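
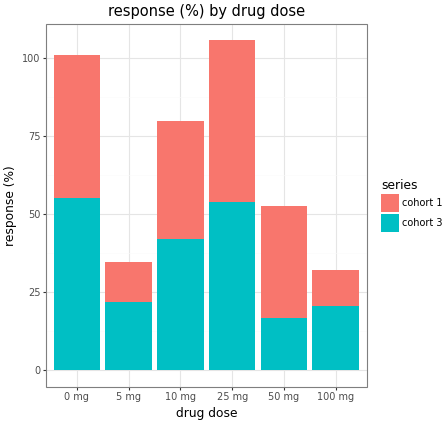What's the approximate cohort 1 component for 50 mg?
≈ 30

cohort 1 top ≈ 50, bottom ≈ 20; segment ≈ 30.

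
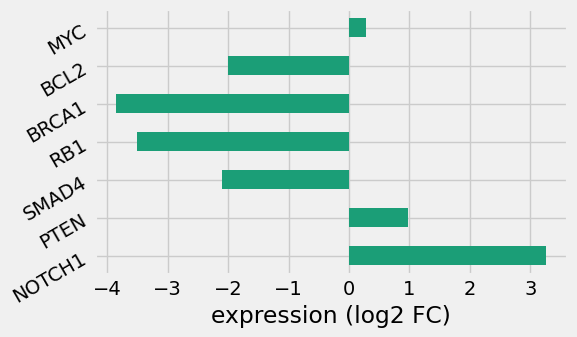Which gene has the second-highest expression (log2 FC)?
Top 3: NOTCH1 ≈ 3, PTEN ≈ 1, MYC ≈ 0.

PTEN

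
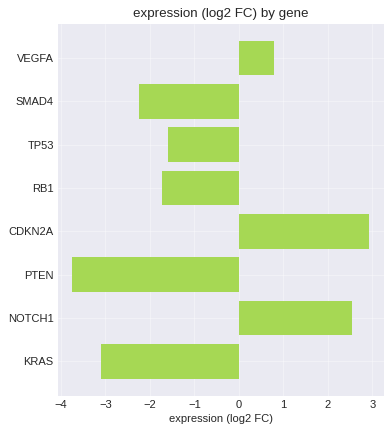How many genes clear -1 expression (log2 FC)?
Above -1: VEGFA, CDKN2A, NOTCH1.

3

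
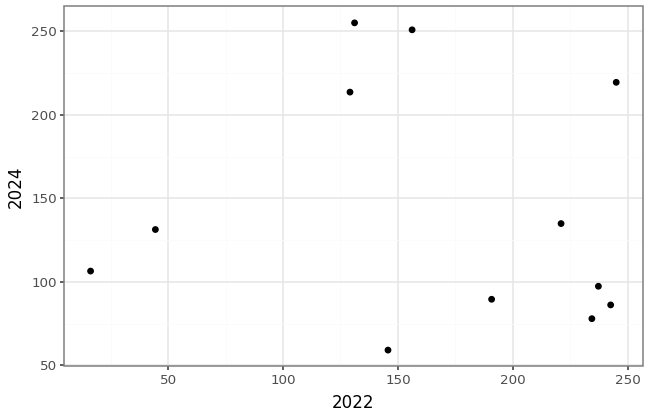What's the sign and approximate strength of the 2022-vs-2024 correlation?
Points are roughly uncorrelated; weak (|r| ≈ 0.1).

no clear correlation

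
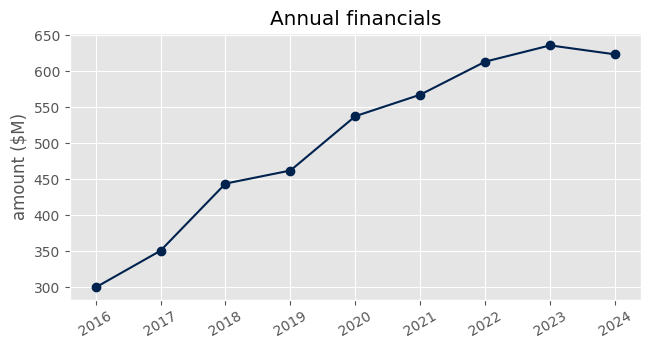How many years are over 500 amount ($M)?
5

Above 500: 2020, 2021, 2022, 2023, 2024.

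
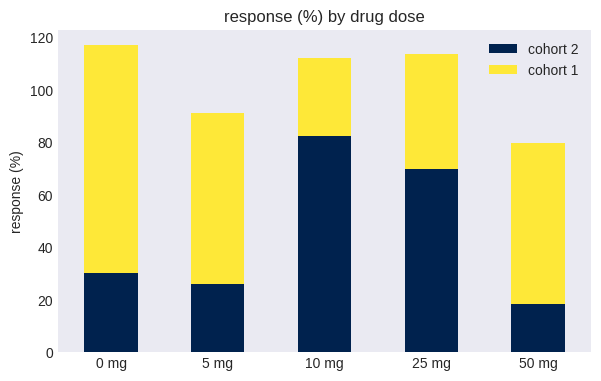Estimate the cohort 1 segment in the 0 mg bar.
cohort 1 top ≈ 120, bottom ≈ 30; segment ≈ 90.

≈ 90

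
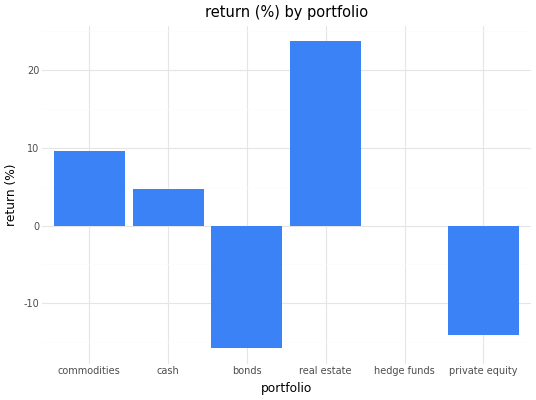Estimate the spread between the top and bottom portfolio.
Max real estate ≈ 25, min bonds ≈ -15; range ≈ 40.

≈ 40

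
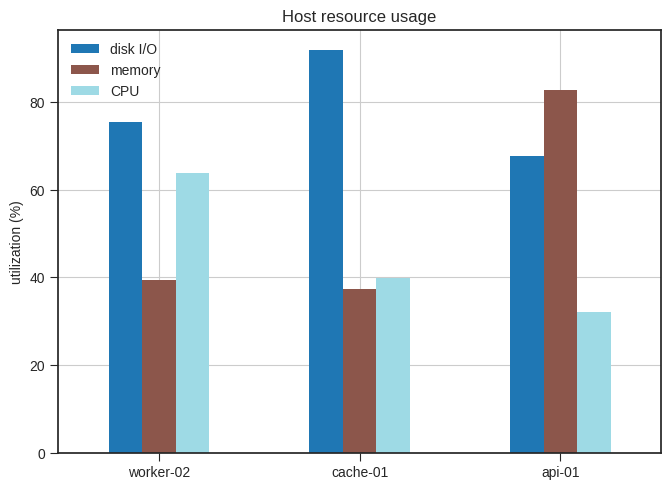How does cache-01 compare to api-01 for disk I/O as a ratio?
≈ 1.29×

cache-01 ≈ 90, api-01 ≈ 70; 90/70 ≈ 1.29.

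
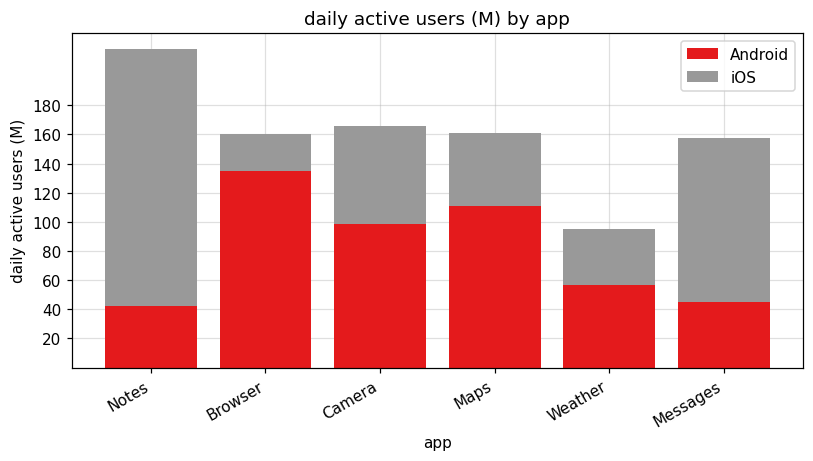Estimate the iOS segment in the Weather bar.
≈ 40

iOS top ≈ 100, bottom ≈ 60; segment ≈ 40.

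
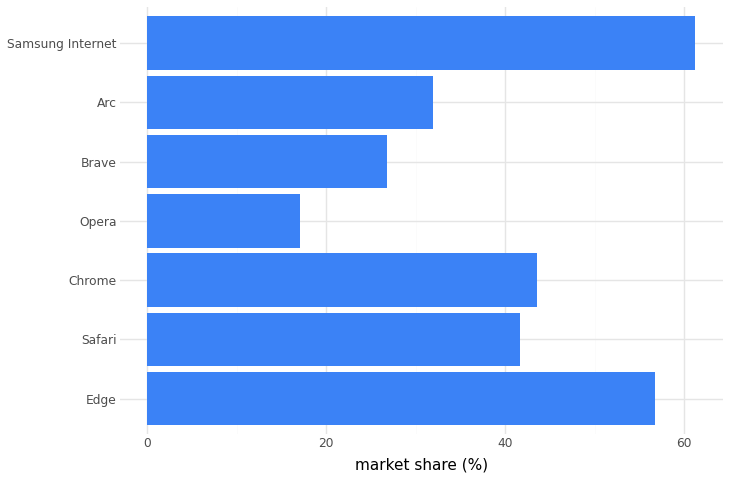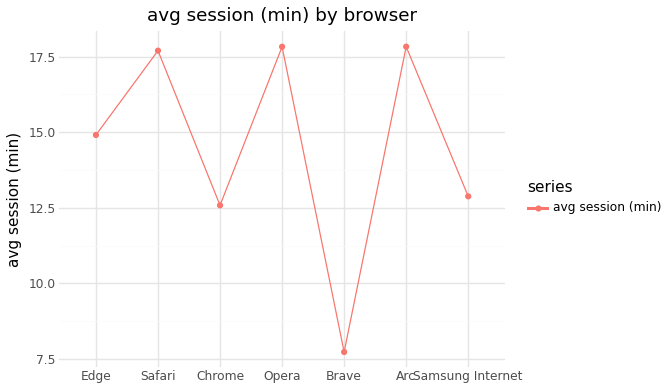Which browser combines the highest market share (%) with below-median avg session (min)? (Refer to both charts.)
Chart 2 median avg session (min) ≈ 14; below-median browsers: Chrome, Brave, Samsung Internet. Among those, Samsung Internet has the highest market share (%) (≈ 60).

Samsung Internet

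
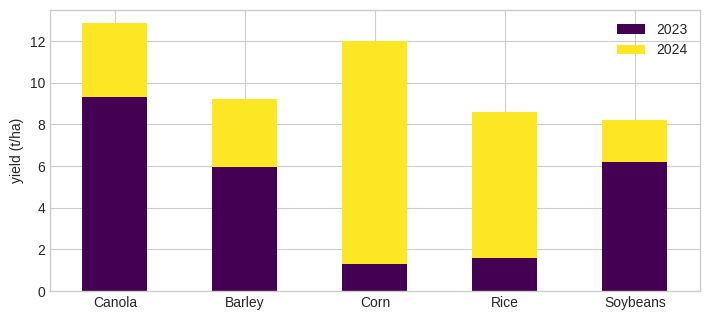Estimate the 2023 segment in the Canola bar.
≈ 10

2023 top ≈ 10, bottom ≈ 0; segment ≈ 10.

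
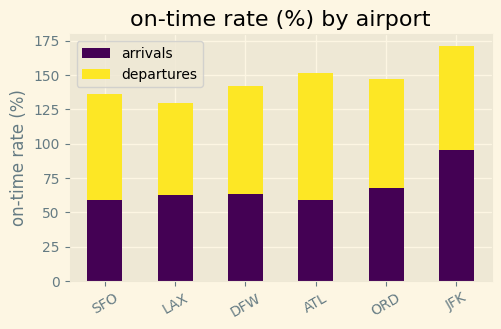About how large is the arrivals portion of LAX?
arrivals top ≈ 60, bottom ≈ 0; segment ≈ 60.

≈ 60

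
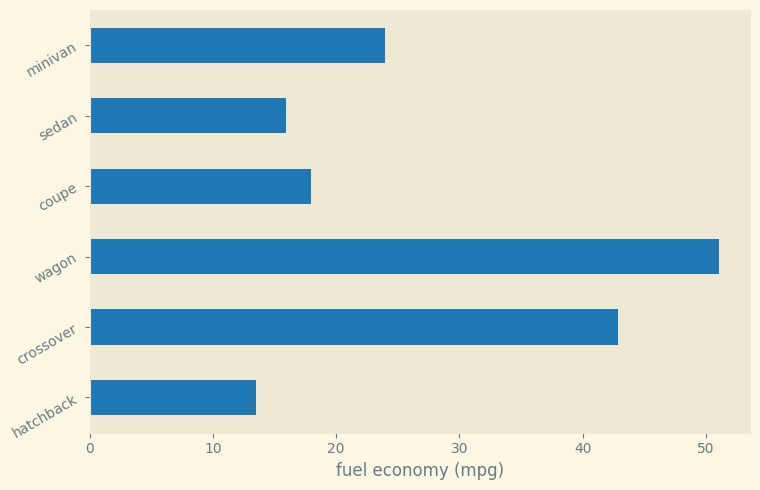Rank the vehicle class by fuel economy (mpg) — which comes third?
Top 4: wagon ≈ 50, crossover ≈ 45, minivan ≈ 25, coupe ≈ 20.

minivan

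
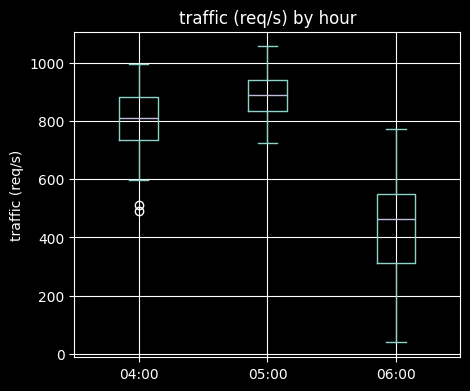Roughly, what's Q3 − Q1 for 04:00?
Q3 ≈ 900, Q1 ≈ 750; IQR ≈ 150.

≈ 150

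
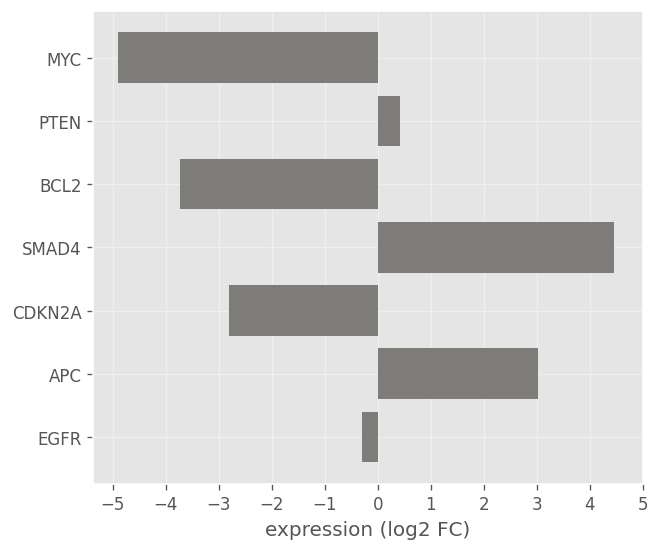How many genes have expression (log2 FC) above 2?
Above 2: SMAD4, APC.

2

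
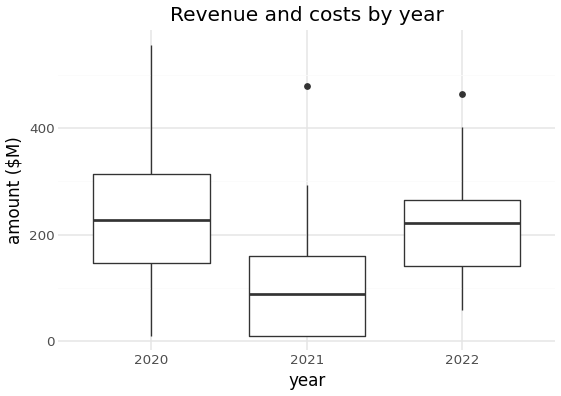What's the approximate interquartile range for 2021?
Q3 ≈ 160, Q1 ≈ 0; IQR ≈ 160.

≈ 160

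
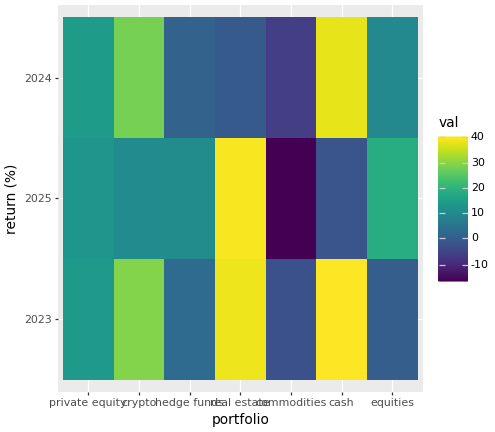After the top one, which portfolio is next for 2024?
crypto

Top 3 for 2024: cash ≈ 40, crypto ≈ 30, private equity ≈ 15.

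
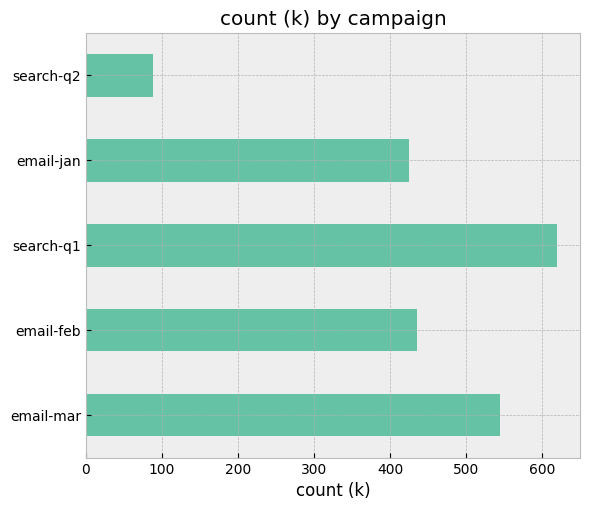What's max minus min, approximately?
Max search-q1 ≈ 600, min search-q2 ≈ 100; range ≈ 500.

≈ 500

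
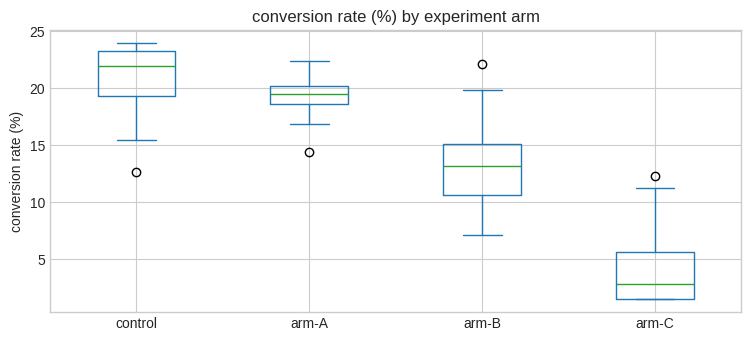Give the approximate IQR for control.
Q3 ≈ 24, Q1 ≈ 20; IQR ≈ 4.

≈ 4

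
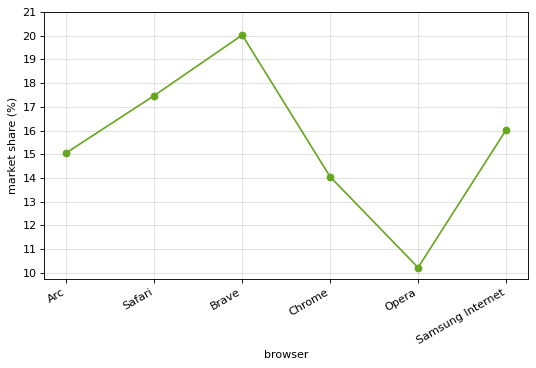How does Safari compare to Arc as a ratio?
Safari ≈ 17, Arc ≈ 15; 17/15 ≈ 1.13.

≈ 1.13×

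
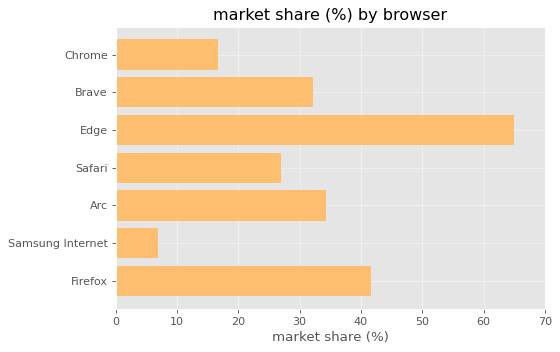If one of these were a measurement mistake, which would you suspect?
Edge

Edge ≈ 60; the rest sit between ≈ 10 and ≈ 40.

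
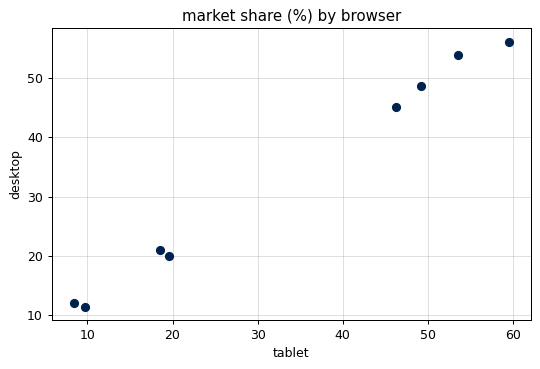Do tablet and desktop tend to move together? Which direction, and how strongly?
positive, strong

Points are positively correlated; strong (|r| ≈ 1.0).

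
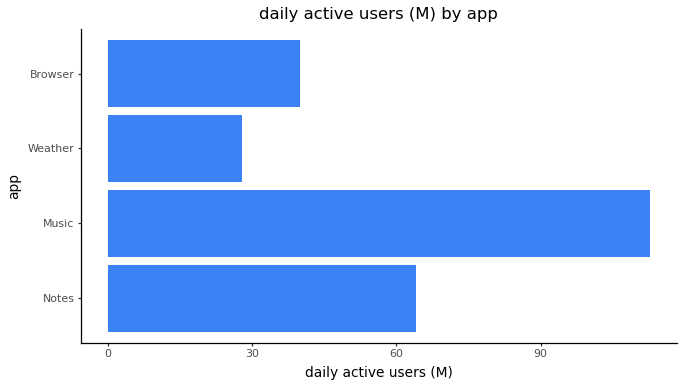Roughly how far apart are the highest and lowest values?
≈ 80

Max Music ≈ 110, min Weather ≈ 30; range ≈ 80.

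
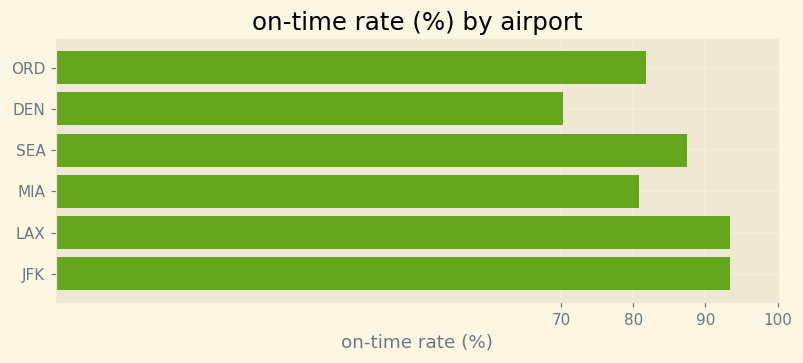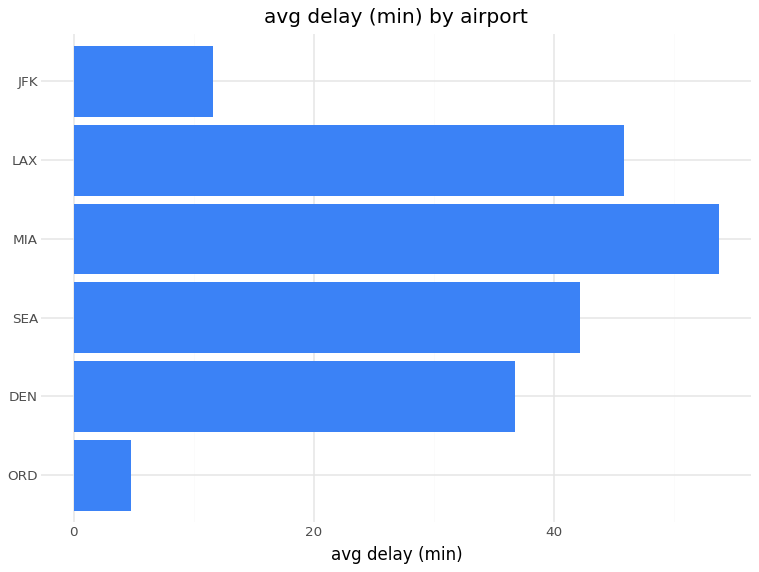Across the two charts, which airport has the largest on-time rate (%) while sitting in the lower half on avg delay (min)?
Chart 2 median avg delay (min) ≈ 40; below-median airports: ORD, DEN, JFK. Among those, JFK has the highest on-time rate (%) (≈ 90).

JFK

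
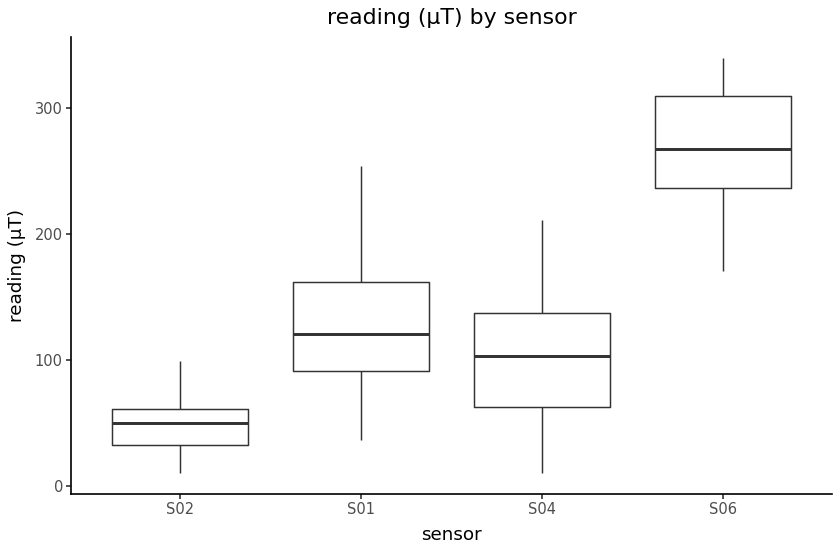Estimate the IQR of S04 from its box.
≈ 80

Q3 ≈ 140, Q1 ≈ 60; IQR ≈ 80.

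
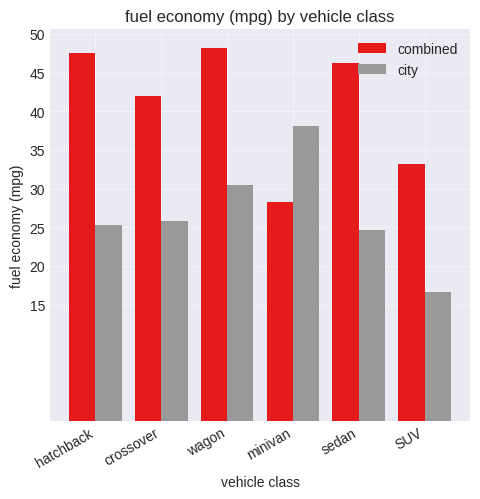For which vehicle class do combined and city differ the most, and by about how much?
hatchback, ≈ 25 mpg

hatchback: combined ≈ 50, city ≈ 25 → gap ≈ 25. Next-largest (sedan) is only ≈ 20.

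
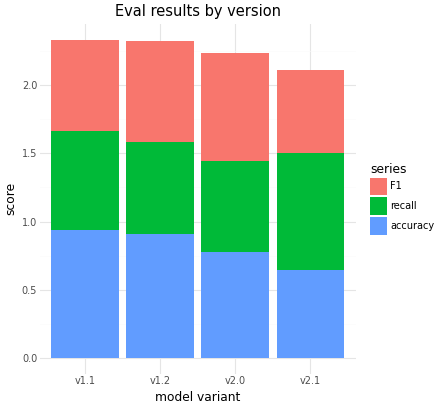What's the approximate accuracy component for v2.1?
≈ 0.6

accuracy top ≈ 0.6, bottom ≈ 0.0; segment ≈ 0.6.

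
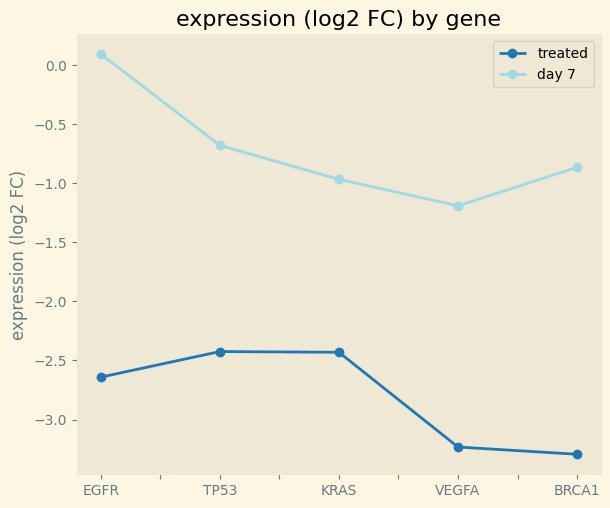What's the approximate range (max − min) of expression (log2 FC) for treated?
Max TP53 ≈ -2.5, min BRCA1 ≈ -3.5; range ≈ 1.0.

≈ 1.0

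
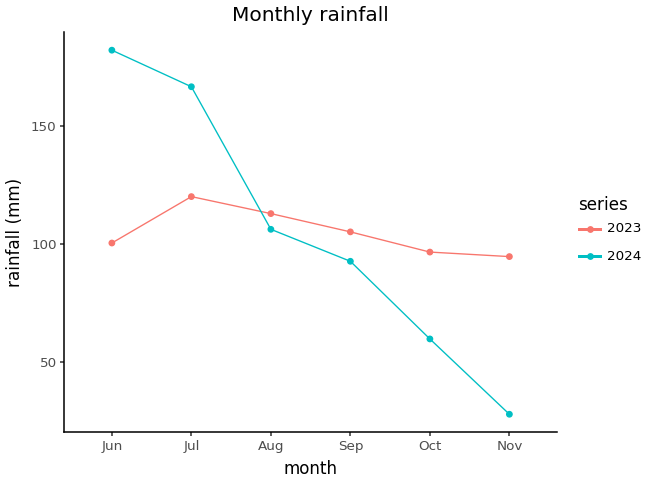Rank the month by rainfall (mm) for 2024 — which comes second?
Top 3 for 2024: Jun ≈ 180, Jul ≈ 160, Aug ≈ 100.

Jul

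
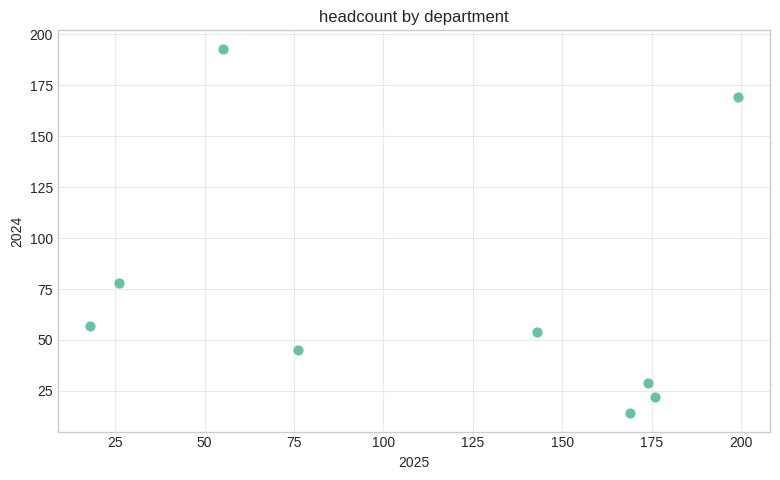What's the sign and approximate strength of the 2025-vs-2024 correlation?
no clear correlation

Points are roughly uncorrelated; weak (|r| ≈ 0.2).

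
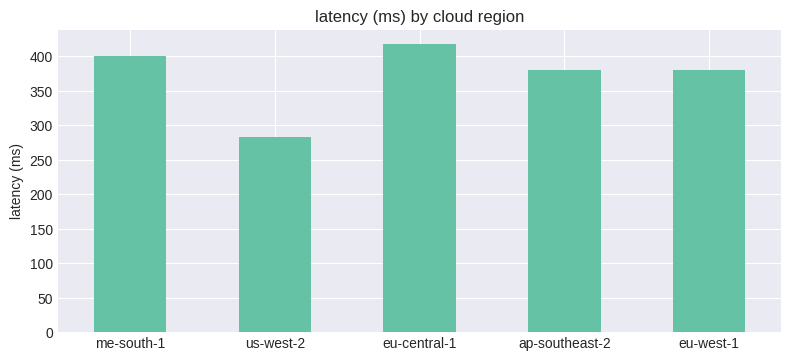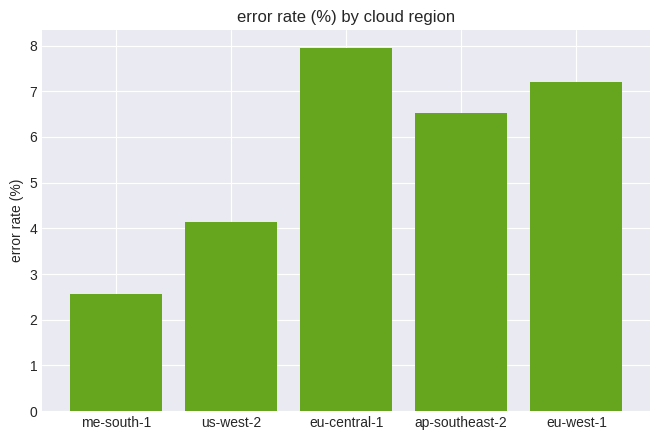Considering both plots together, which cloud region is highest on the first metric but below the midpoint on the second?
Chart 2 median error rate (%) ≈ 7; below-median cloud regions: me-south-1, us-west-2. Among those, me-south-1 has the highest latency (ms) (≈ 400).

me-south-1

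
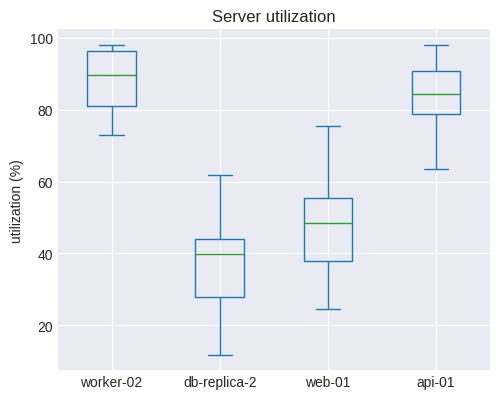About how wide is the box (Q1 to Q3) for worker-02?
Q3 ≈ 95, Q1 ≈ 80; IQR ≈ 15.

≈ 15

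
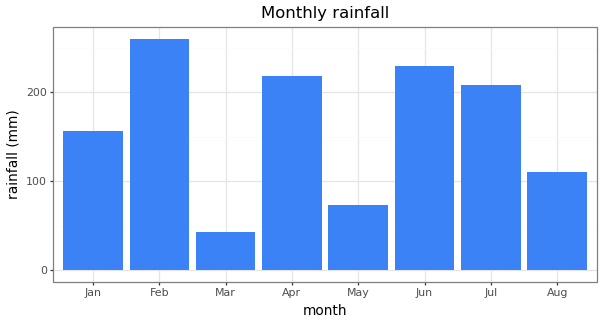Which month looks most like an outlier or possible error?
Mar

Mar ≈ 50; the rest sit between ≈ 75 and ≈ 250.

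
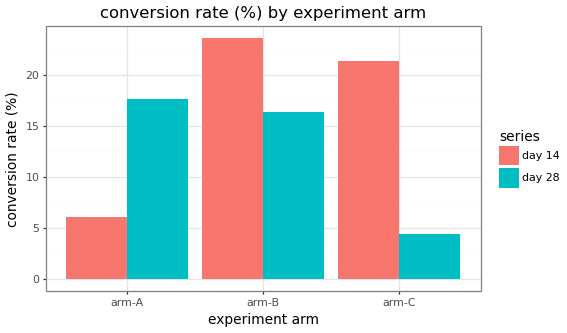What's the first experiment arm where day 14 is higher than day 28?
arm-A: day 14 ≈ 6 vs day 28 ≈ 18 (not yet); arm-B: day 14 ≈ 24 vs day 28 ≈ 16 (first crossover).

arm-B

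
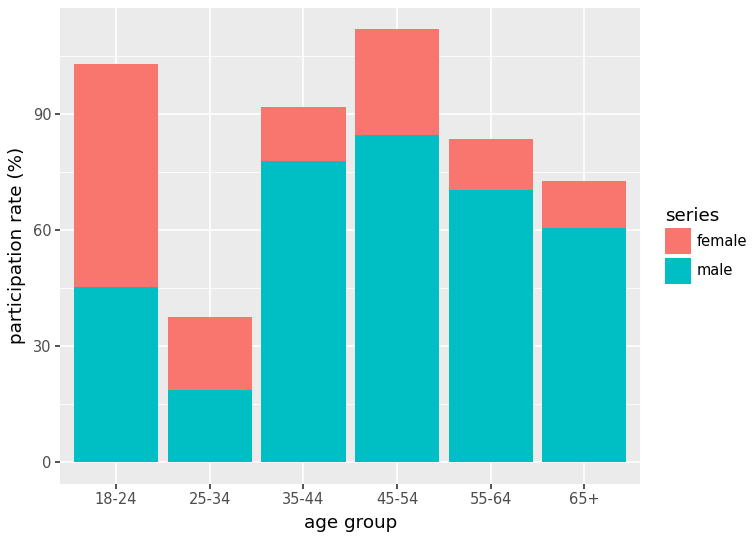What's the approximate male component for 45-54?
male top ≈ 80, bottom ≈ 0; segment ≈ 80.

≈ 80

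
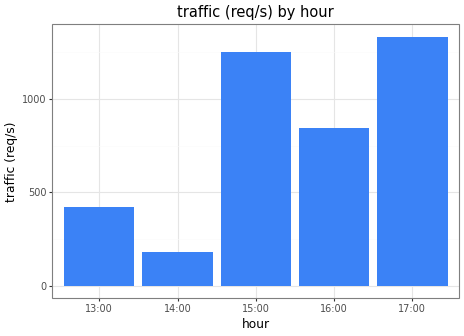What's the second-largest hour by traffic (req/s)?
Top 3: 17:00 ≈ 1400, 15:00 ≈ 1200, 16:00 ≈ 800.

15:00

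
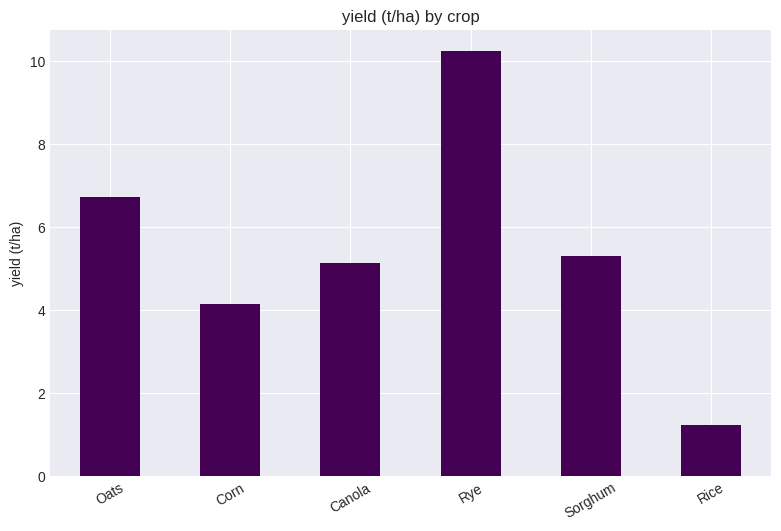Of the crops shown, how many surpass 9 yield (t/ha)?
Above 9: Rye.

1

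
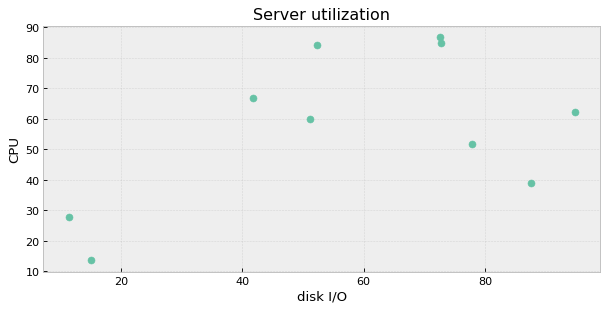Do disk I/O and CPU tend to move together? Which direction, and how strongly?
positive, moderate

Points are positively correlated; moderate (|r| ≈ 0.5).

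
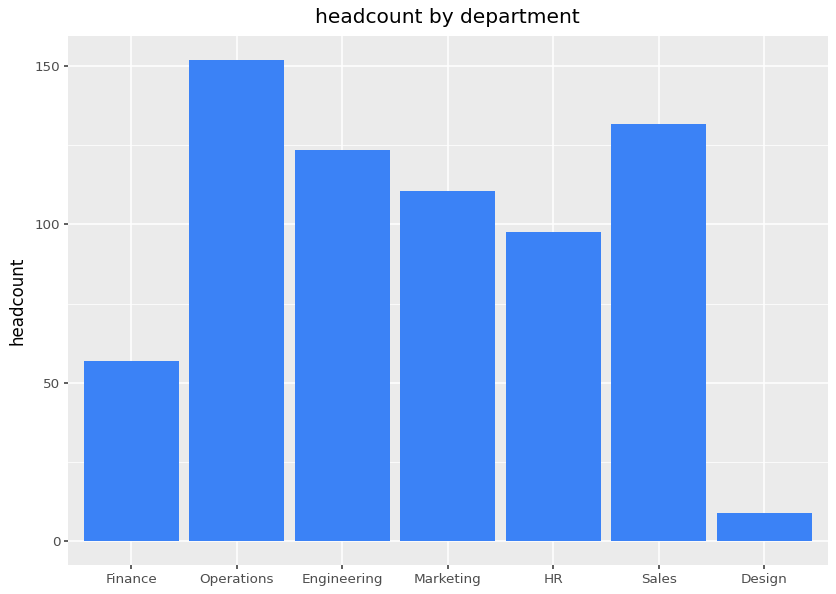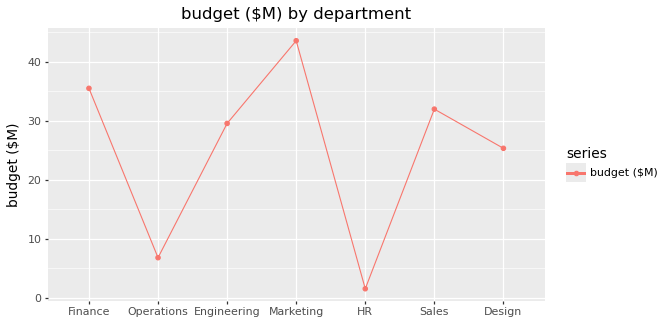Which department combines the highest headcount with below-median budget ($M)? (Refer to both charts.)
Chart 2 median budget ($M) ≈ 30; below-median departments: Operations, HR, Design. Among those, Operations has the highest headcount (≈ 160).

Operations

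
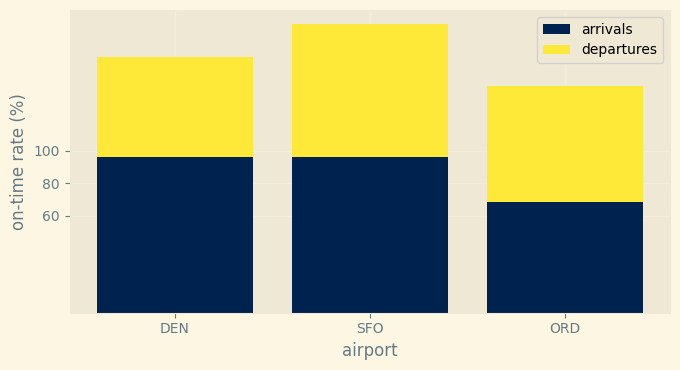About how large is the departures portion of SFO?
departures top ≈ 180, bottom ≈ 100; segment ≈ 80.

≈ 80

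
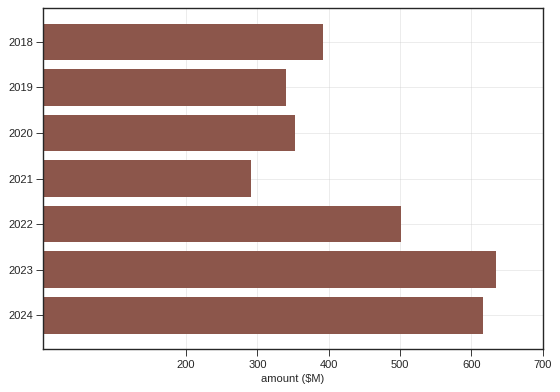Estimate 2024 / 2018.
≈ 1.5×

2024 ≈ 600, 2018 ≈ 400; 600/400 ≈ 1.5.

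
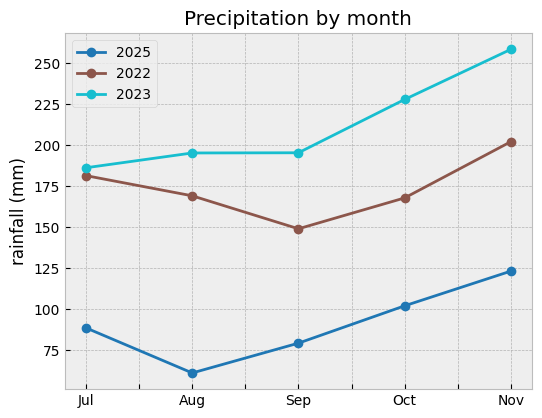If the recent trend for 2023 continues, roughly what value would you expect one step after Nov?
Last three: 200, 220, 260 → slope ≈ 30/step → next ≈ 290.

≈ 290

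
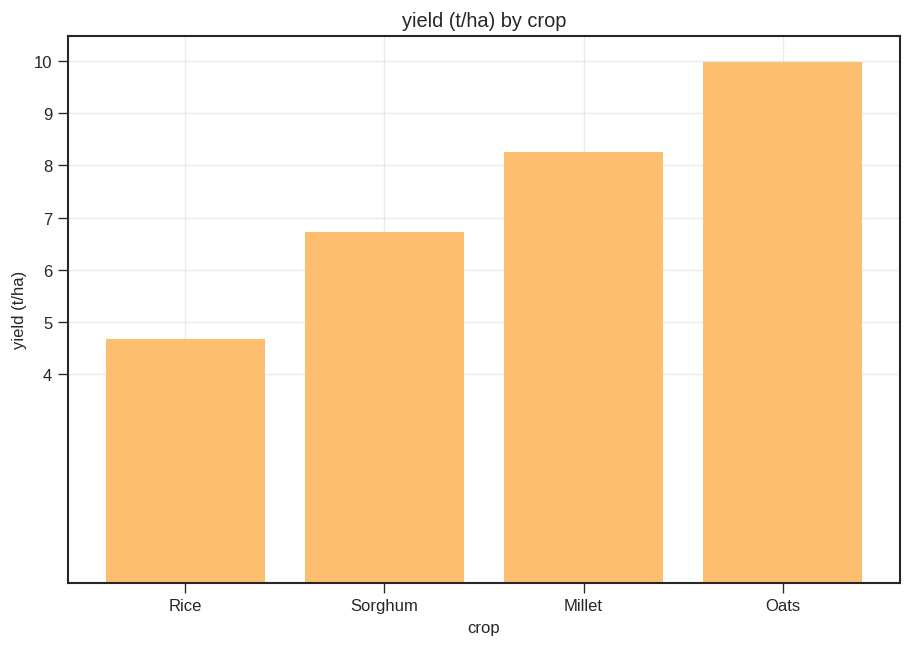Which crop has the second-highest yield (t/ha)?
Top 3: Oats ≈ 10, Millet ≈ 8, Sorghum ≈ 7.

Millet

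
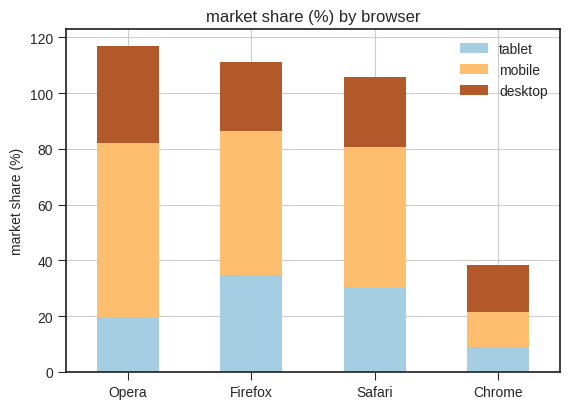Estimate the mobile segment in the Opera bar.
≈ 60

mobile top ≈ 80, bottom ≈ 20; segment ≈ 60.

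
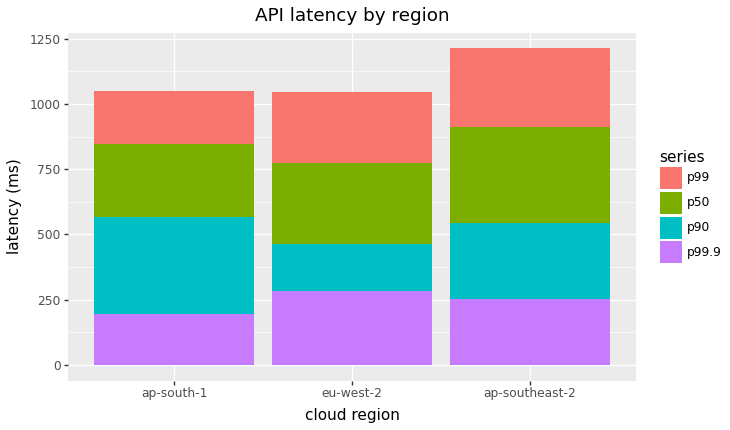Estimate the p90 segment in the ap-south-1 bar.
≈ 400

p90 top ≈ 600, bottom ≈ 200; segment ≈ 400.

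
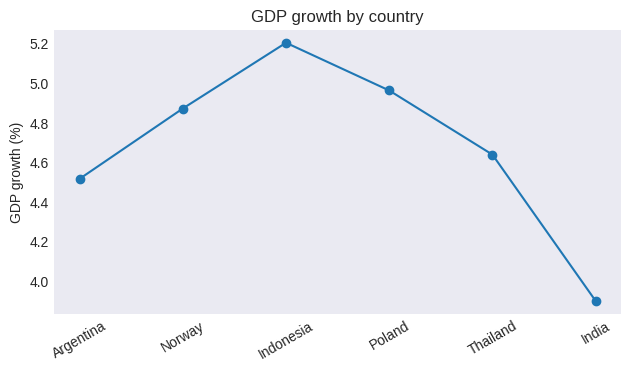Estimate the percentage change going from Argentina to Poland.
Argentina ≈ 4.6, Poland ≈ 5.0; (5.0 − 4.6) / 4.6 ≈ +8.7%.

≈ +8.7%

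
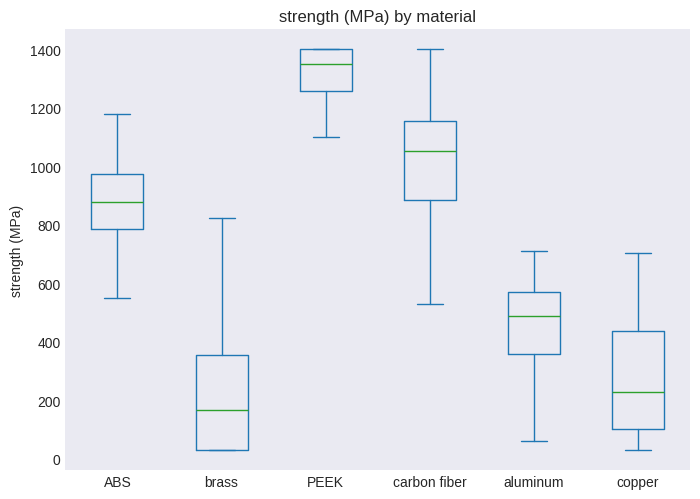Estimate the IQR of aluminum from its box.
Q3 ≈ 600, Q1 ≈ 400; IQR ≈ 200.

≈ 200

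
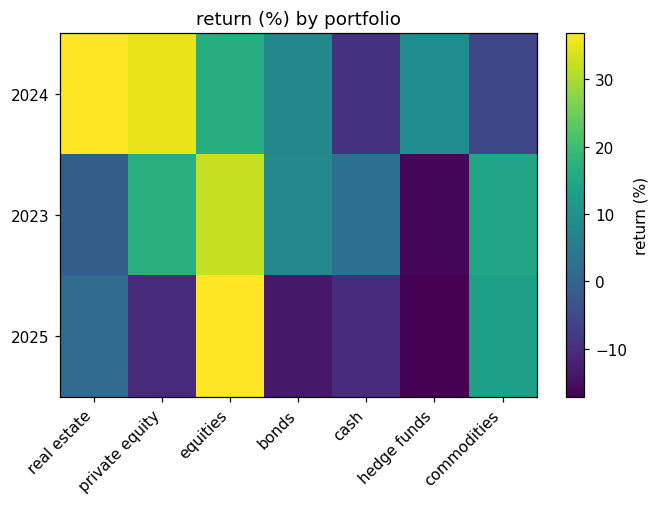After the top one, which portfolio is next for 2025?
Top 3 for 2025: equities ≈ 35, commodities ≈ 15, real estate ≈ 0.

commodities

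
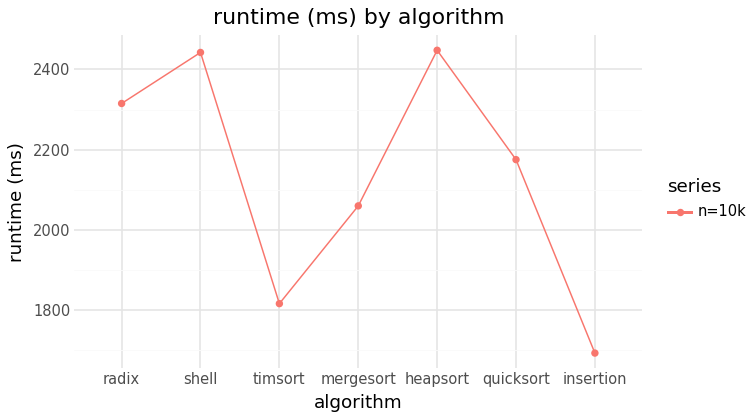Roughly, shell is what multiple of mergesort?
≈ 1.14×

shell ≈ 2400, mergesort ≈ 2100; 2400/2100 ≈ 1.14.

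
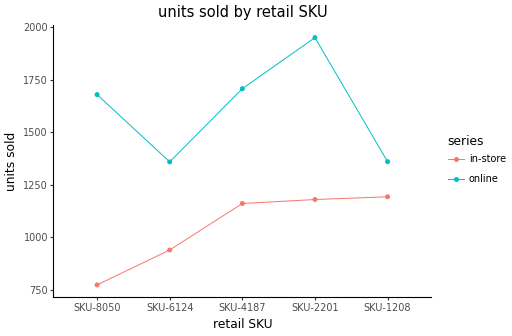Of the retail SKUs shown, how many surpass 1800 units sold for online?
Above 1800: SKU-2201.

1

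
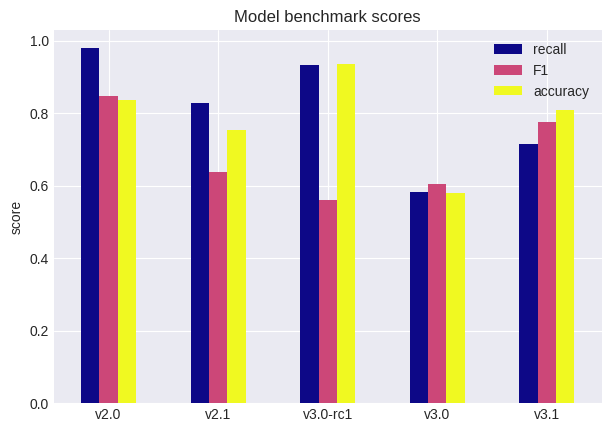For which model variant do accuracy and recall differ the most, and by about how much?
v2.0: accuracy ≈ 0.8, recall ≈ 1.0 → gap ≈ 0.2. Next-largest (v3.1) is only ≈ 0.1.

v2.0, ≈ 0.2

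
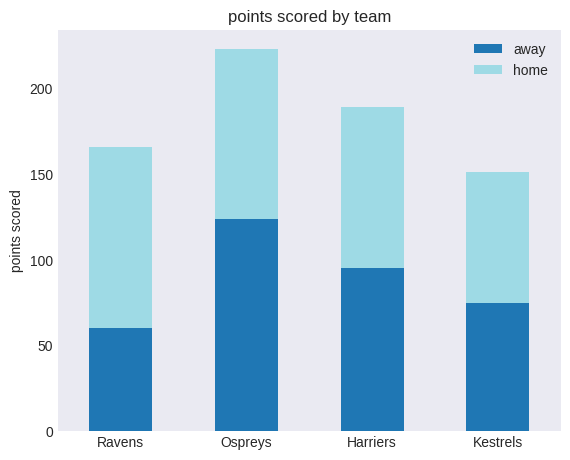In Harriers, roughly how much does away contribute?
away top ≈ 100, bottom ≈ 0; segment ≈ 100.

≈ 100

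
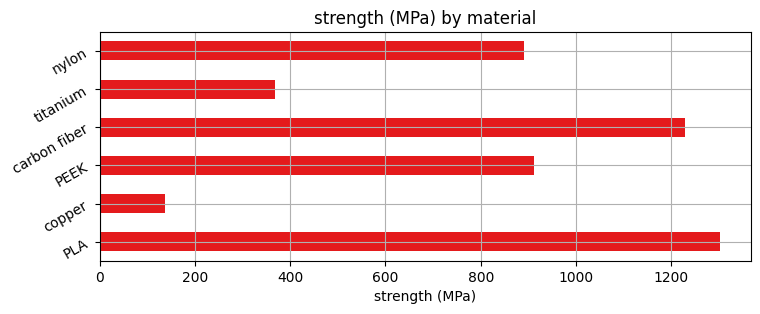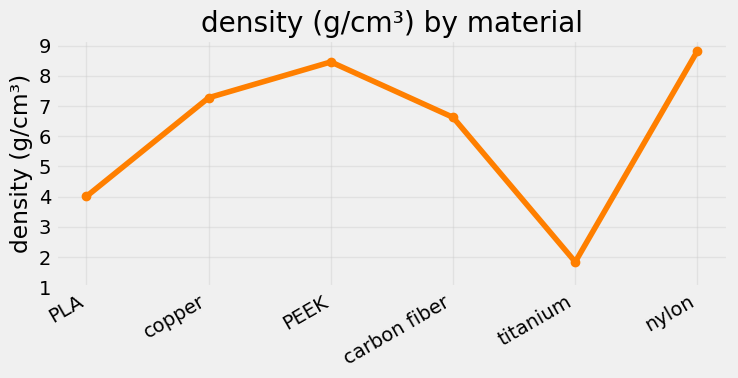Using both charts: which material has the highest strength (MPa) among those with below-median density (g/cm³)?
PLA

Chart 2 median density (g/cm³) ≈ 7; below-median materials: PLA, carbon fiber, titanium. Among those, PLA has the highest strength (MPa) (≈ 1400).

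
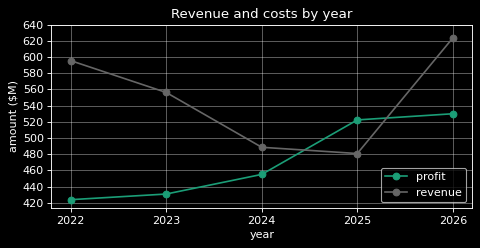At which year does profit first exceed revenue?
2025

2024: profit ≈ 460 vs revenue ≈ 480 (not yet); 2025: profit ≈ 520 vs revenue ≈ 480 (first crossover).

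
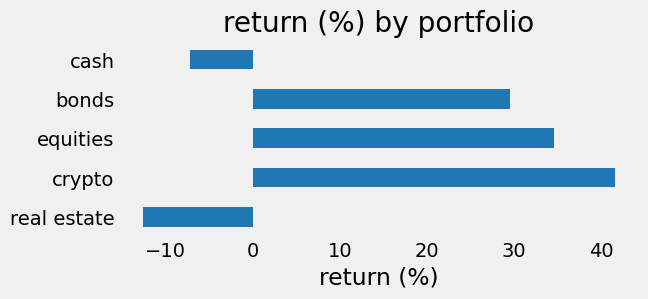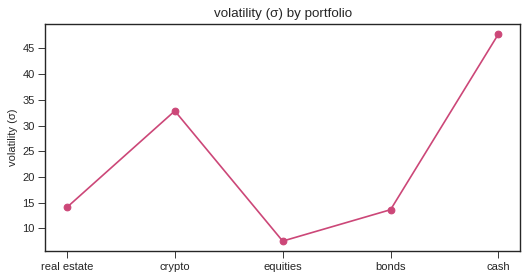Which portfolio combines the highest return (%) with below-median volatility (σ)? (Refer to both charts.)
Chart 2 median volatility (σ) ≈ 15; below-median portfolios: equities, bonds. Among those, equities has the highest return (%) (≈ 35).

equities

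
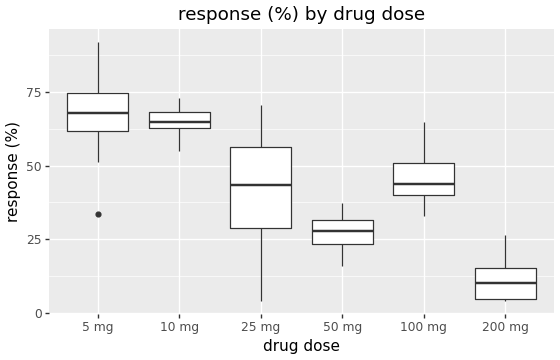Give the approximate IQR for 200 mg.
Q3 ≈ 15, Q1 ≈ 5; IQR ≈ 10.

≈ 10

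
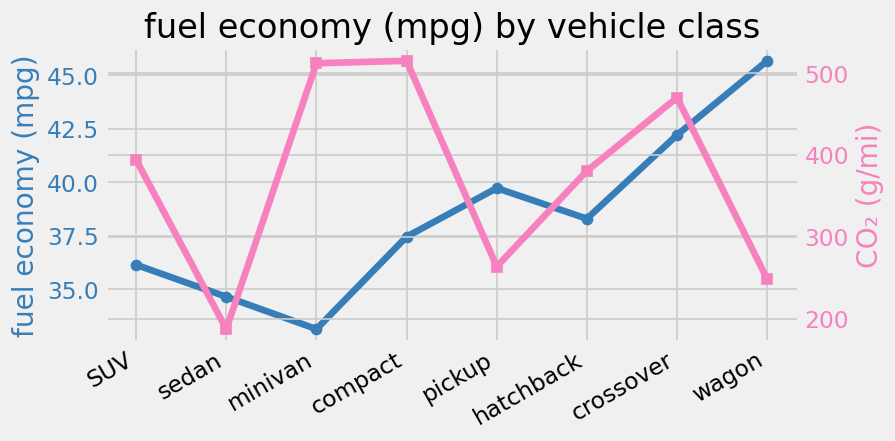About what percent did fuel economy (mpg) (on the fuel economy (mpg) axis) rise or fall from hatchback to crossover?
hatchback ≈ 38, crossover ≈ 42; (42 − 38) / 38 ≈ +10.5%.

≈ +10.5%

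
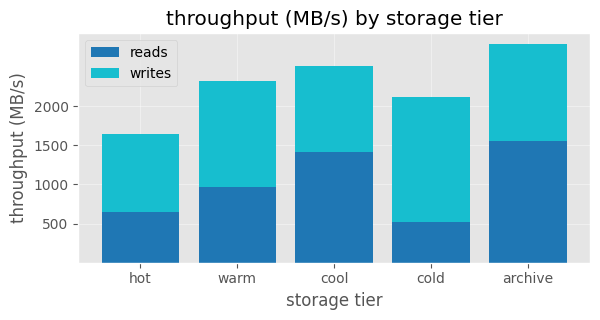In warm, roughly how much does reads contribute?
reads top ≈ 1000, bottom ≈ 0; segment ≈ 1000.

≈ 1000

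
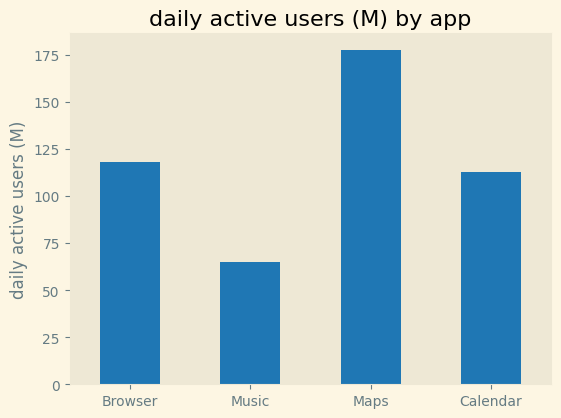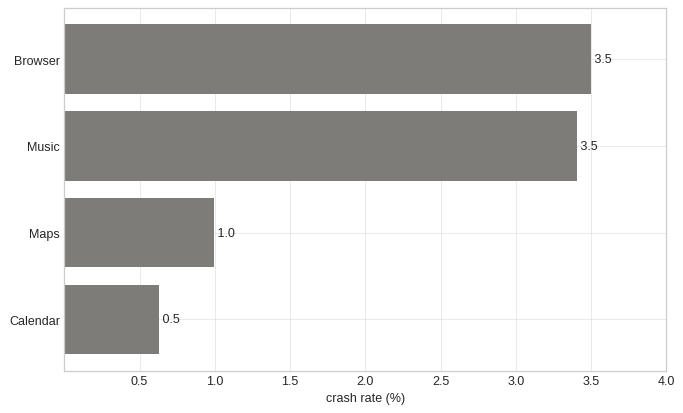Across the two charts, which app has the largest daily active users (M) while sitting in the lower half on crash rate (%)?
Chart 2 median crash rate (%) ≈ 2; below-median apps: Maps, Calendar. Among those, Maps has the highest daily active users (M) (≈ 180).

Maps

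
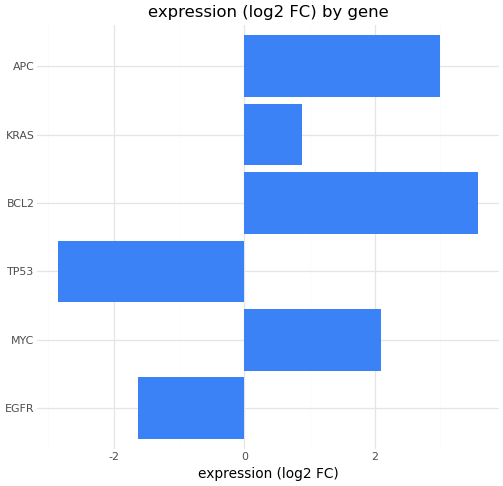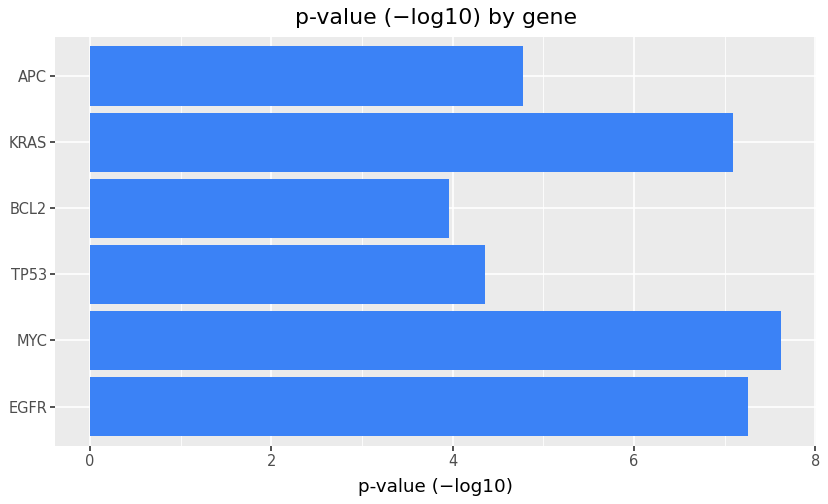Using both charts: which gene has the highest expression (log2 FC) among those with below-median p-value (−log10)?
Chart 2 median p-value (−log10) ≈ 6; below-median genes: TP53, BCL2, APC. Among those, BCL2 has the highest expression (log2 FC) (≈ 3.5).

BCL2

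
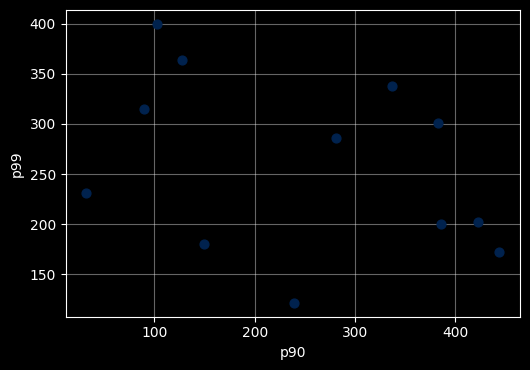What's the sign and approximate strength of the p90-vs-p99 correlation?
negative, weak

Points are negatively correlated; weak (|r| ≈ 0.3).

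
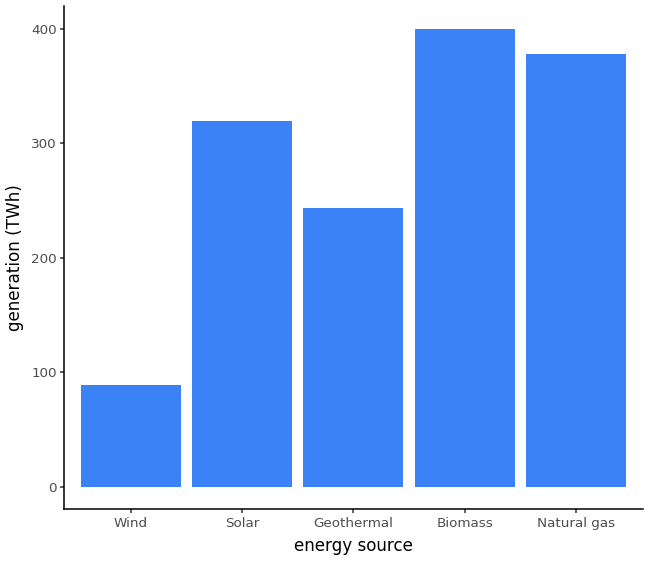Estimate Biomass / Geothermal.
Biomass ≈ 400, Geothermal ≈ 250; 400/250 ≈ 1.6.

≈ 1.6×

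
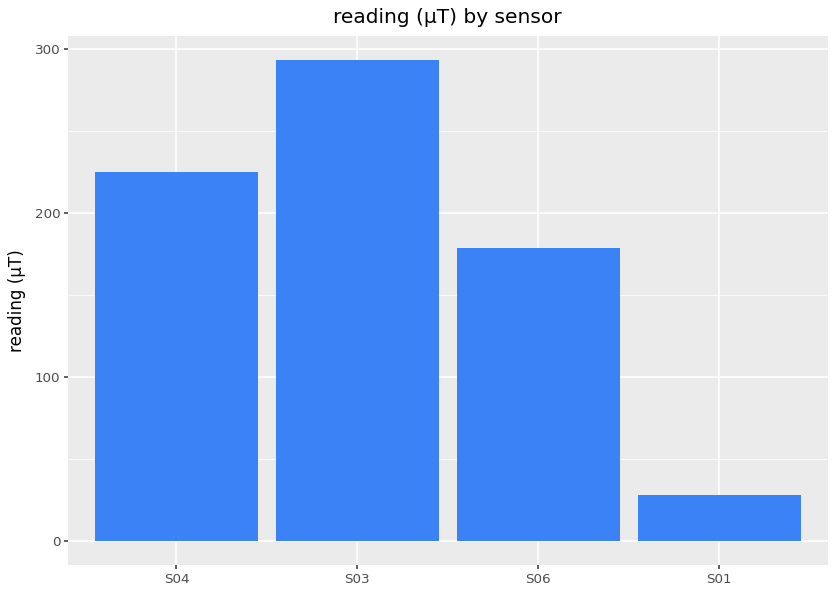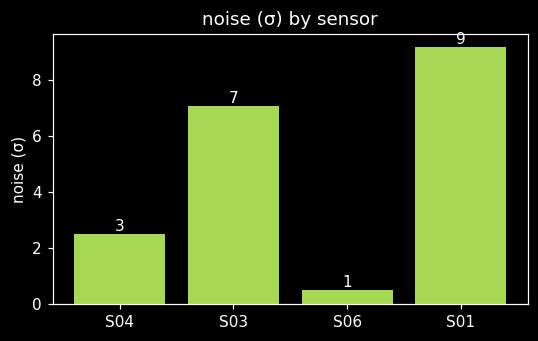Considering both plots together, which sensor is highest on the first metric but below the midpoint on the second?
S04

Chart 2 median noise (σ) ≈ 5; below-median sensors: S04, S06. Among those, S04 has the highest reading (µT) (≈ 250).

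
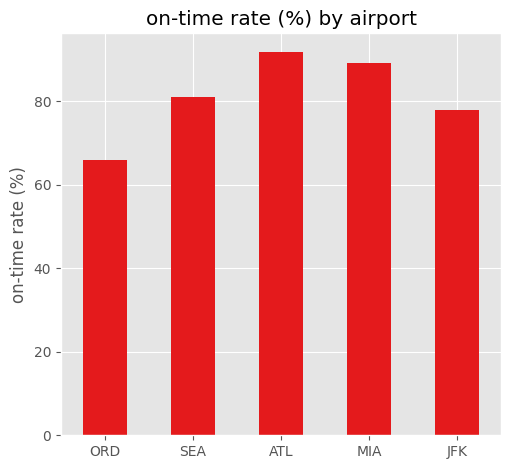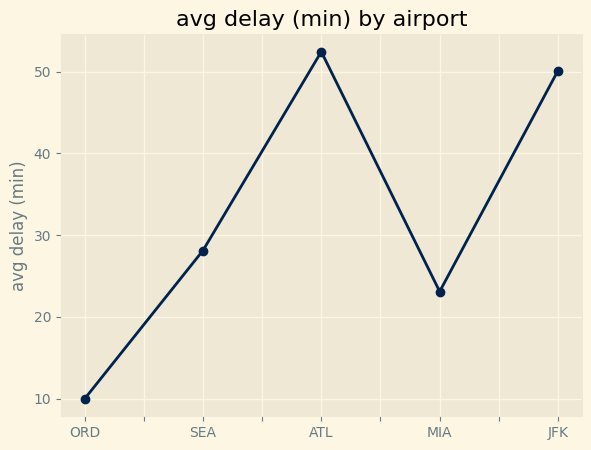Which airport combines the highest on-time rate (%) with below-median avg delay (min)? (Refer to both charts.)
MIA

Chart 2 median avg delay (min) ≈ 30; below-median airports: ORD, MIA. Among those, MIA has the highest on-time rate (%) (≈ 90).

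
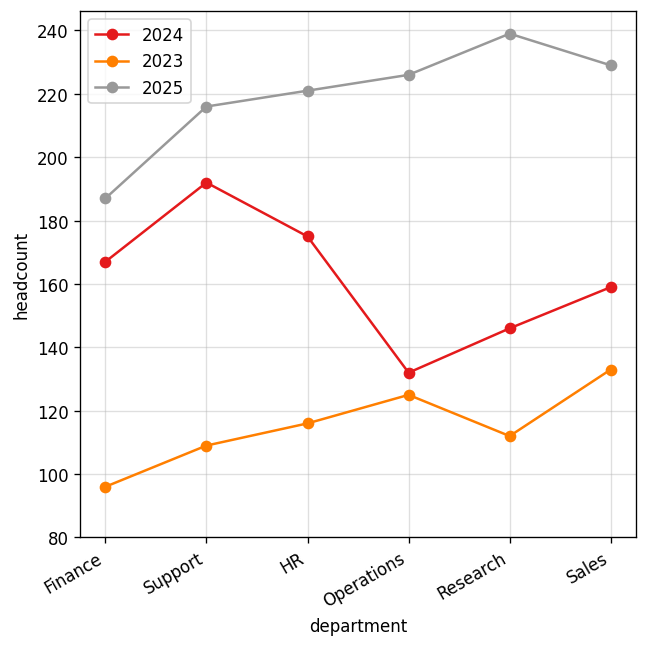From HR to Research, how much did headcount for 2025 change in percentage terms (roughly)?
HR ≈ 220, Research ≈ 240; (240 − 220) / 220 ≈ +9.1%.

≈ +9.1%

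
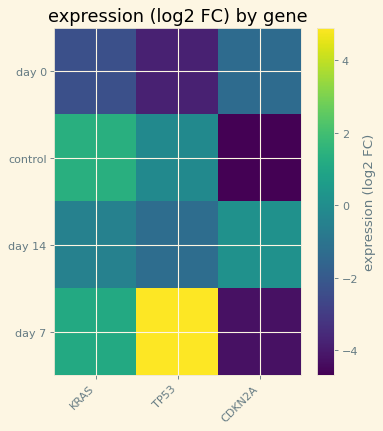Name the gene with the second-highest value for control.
TP53

Top 3 for control: KRAS ≈ 1, TP53 ≈ 0, CDKN2A ≈ -5.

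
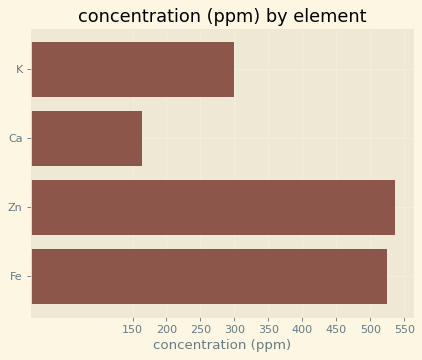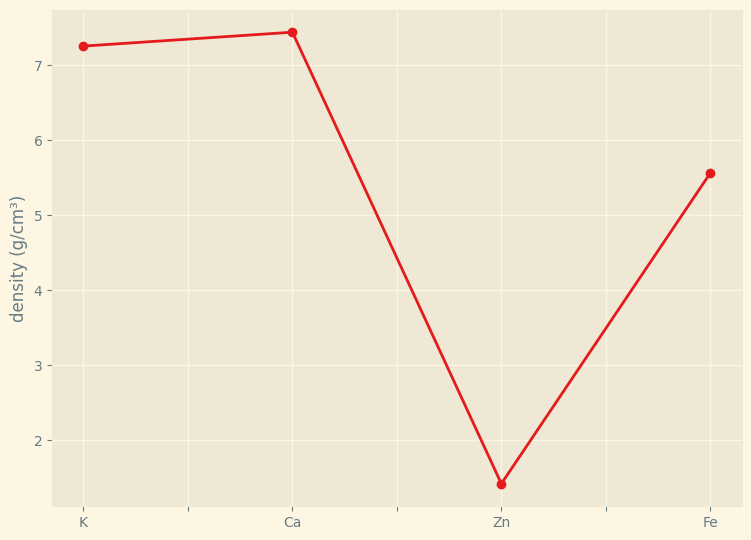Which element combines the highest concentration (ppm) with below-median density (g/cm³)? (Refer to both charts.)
Zn

Chart 2 median density (g/cm³) ≈ 6; below-median elements: Zn, Fe. Among those, Zn has the highest concentration (ppm) (≈ 550).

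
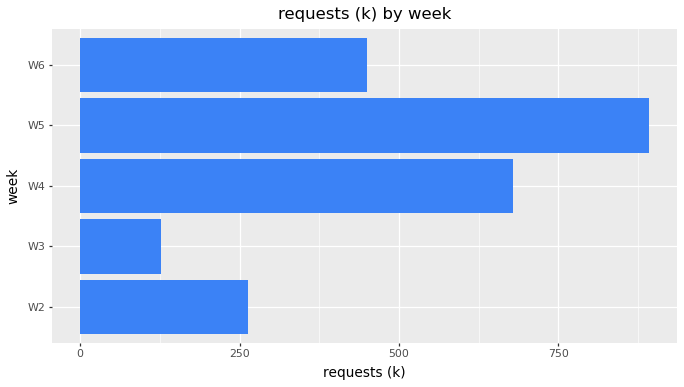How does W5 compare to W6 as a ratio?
W5 ≈ 900, W6 ≈ 500; 900/500 ≈ 1.8.

≈ 1.8×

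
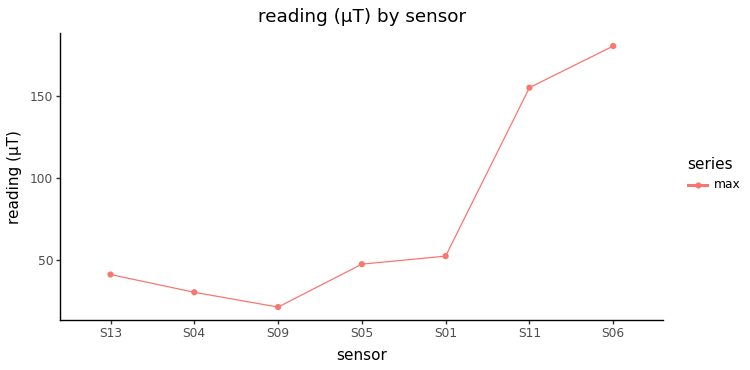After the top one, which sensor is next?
Top 3: S06 ≈ 180, S11 ≈ 160, S01 ≈ 60.

S11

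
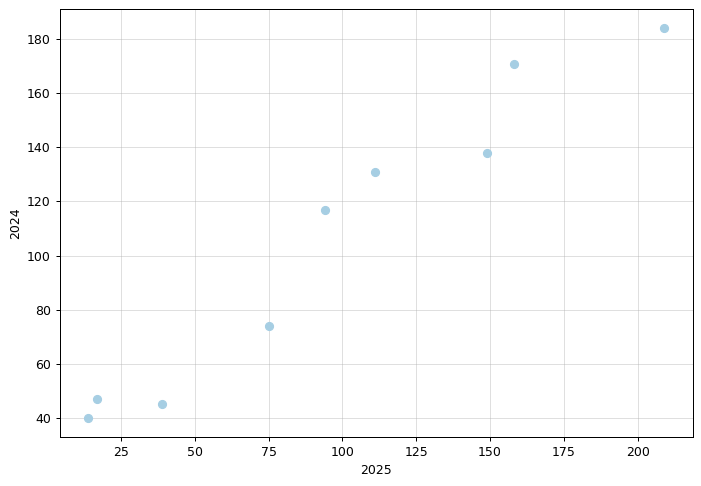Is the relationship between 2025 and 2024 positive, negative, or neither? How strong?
Points are positively correlated; strong (|r| ≈ 1.0).

positive, strong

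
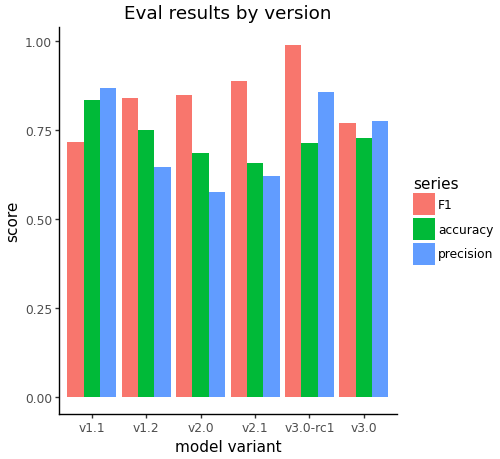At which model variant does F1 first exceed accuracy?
v1.2

v1.1: F1 ≈ 0.7 vs accuracy ≈ 0.8 (not yet); v1.2: F1 ≈ 0.8 vs accuracy ≈ 0.7 (first crossover).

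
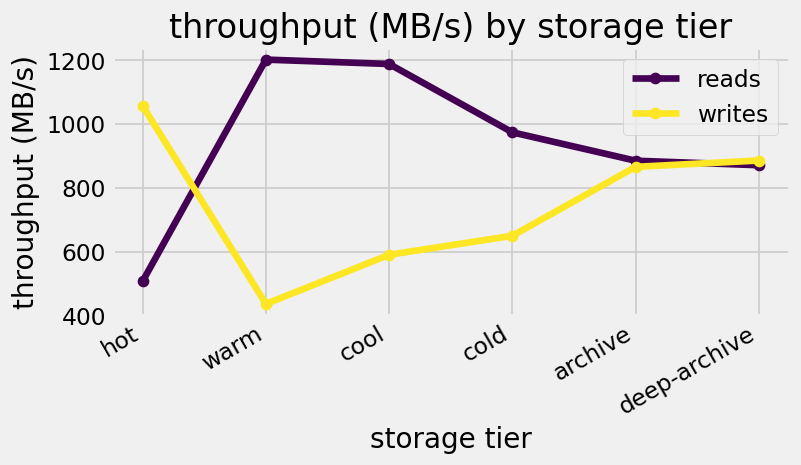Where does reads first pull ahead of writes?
warm

hot: reads ≈ 500 vs writes ≈ 1100 (not yet); warm: reads ≈ 1200 vs writes ≈ 400 (first crossover).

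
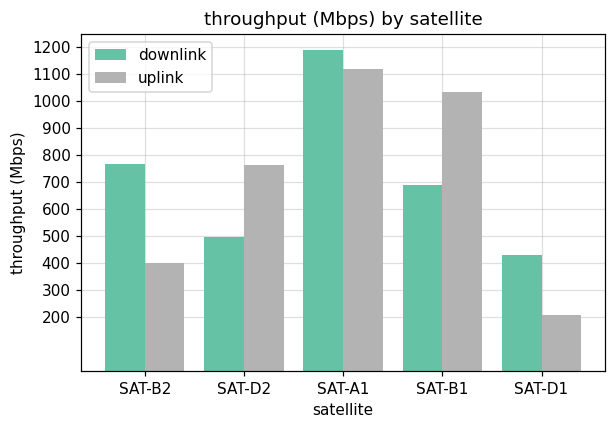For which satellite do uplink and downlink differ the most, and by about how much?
SAT-B2, ≈ 400 Mbps

SAT-B2: uplink ≈ 400, downlink ≈ 800 → gap ≈ 400. Next-largest (SAT-B1) is only ≈ 300.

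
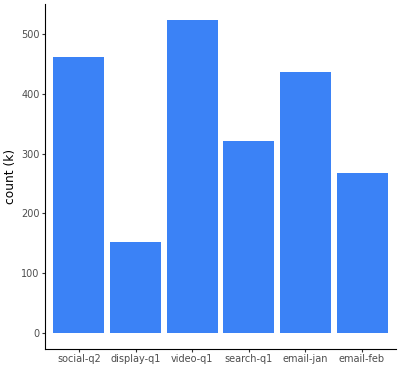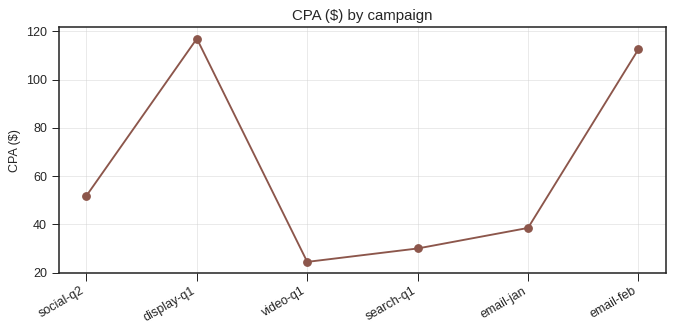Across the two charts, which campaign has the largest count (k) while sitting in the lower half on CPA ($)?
video-q1

Chart 2 median CPA ($) ≈ 40; below-median campaigns: video-q1, search-q1, email-jan. Among those, video-q1 has the highest count (k) (≈ 500).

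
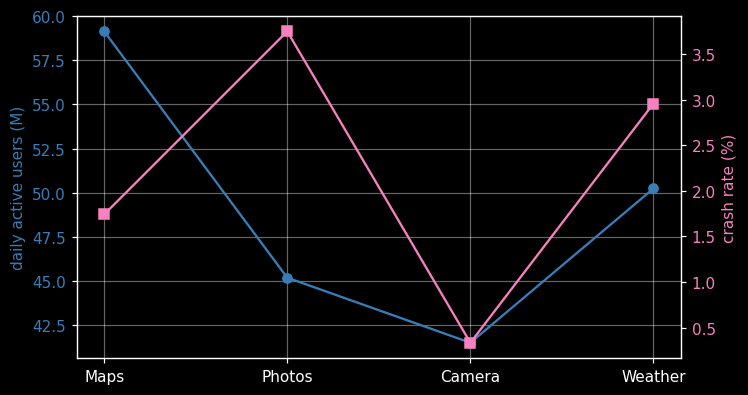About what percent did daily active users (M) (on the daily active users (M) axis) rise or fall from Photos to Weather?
≈ +8.7%

Photos ≈ 46, Weather ≈ 50; (50 − 46) / 46 ≈ +8.7%.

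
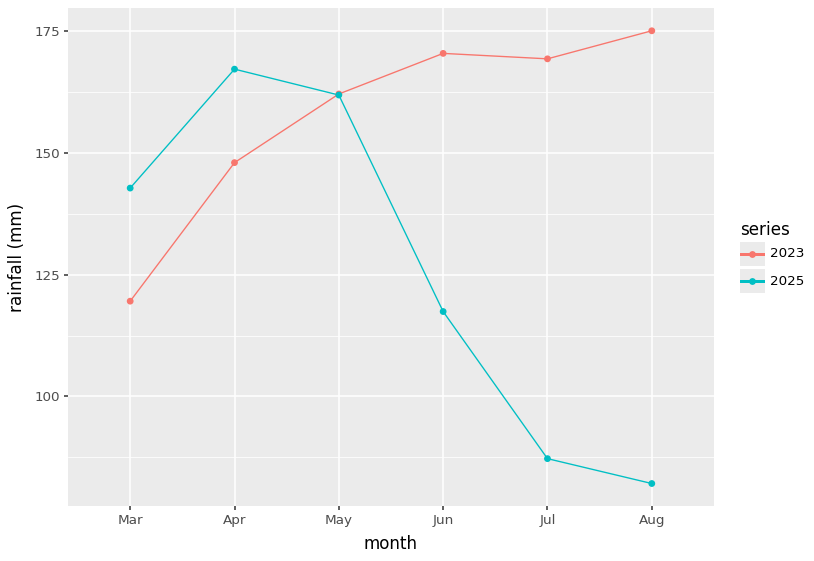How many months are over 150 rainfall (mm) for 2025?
2

Above 150: Apr, May.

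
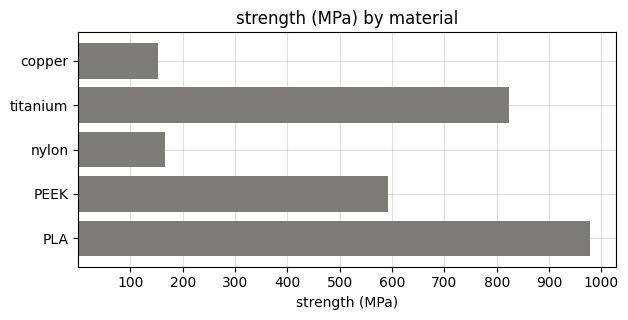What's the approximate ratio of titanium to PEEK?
≈ 1.33×

titanium ≈ 800, PEEK ≈ 600; 800/600 ≈ 1.33.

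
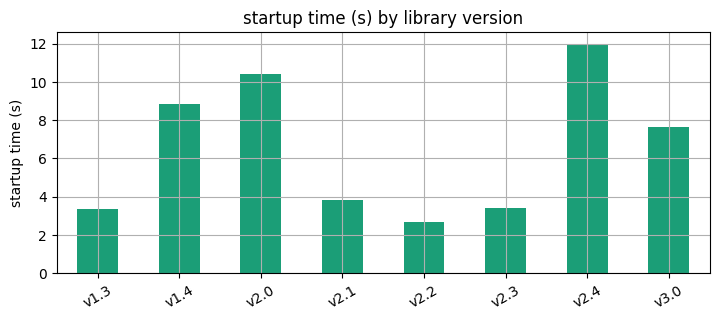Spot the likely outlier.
v2.4

v2.4 ≈ 12; the rest sit between ≈ 3 and ≈ 10.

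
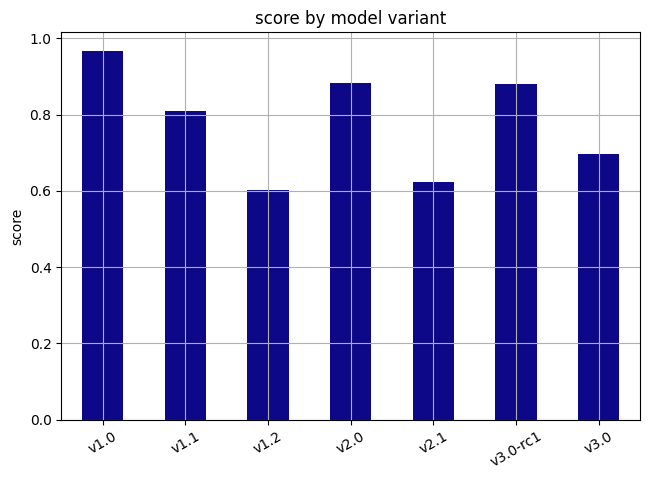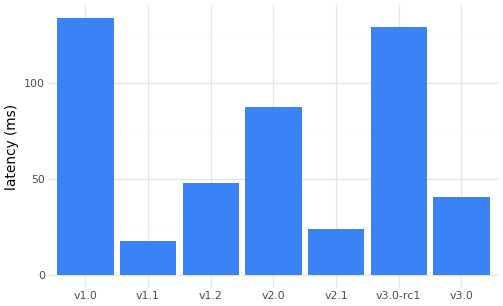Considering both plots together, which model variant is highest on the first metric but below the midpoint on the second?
Chart 2 median latency (ms) ≈ 40; below-median model variants: v1.1, v2.1, v3.0. Among those, v1.1 has the highest score (≈ 0.8).

v1.1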